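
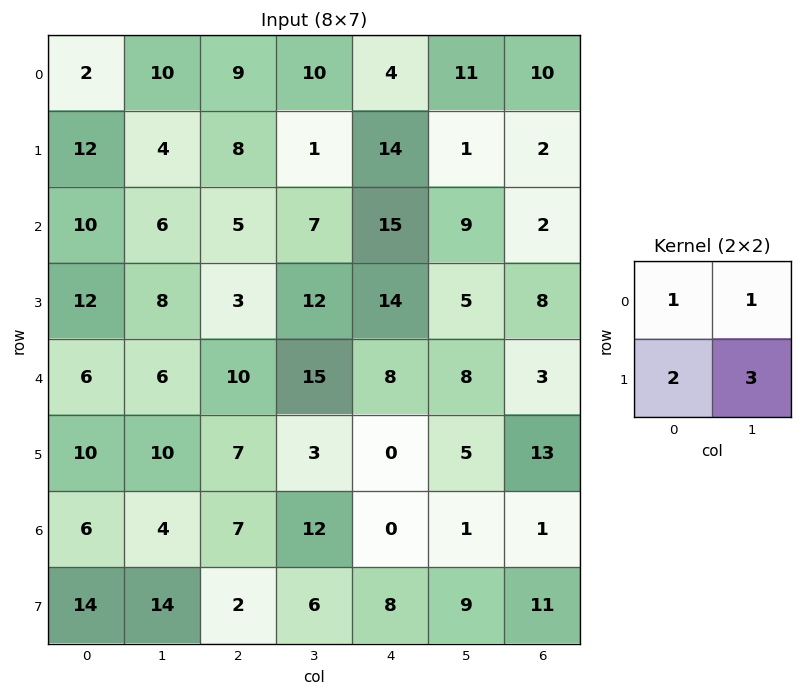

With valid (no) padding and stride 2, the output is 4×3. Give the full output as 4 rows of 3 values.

48 38 46
64 54 67
62 48 31
80 41 44

Output[0,0]: The receptive field on the input at this output position is [2 10 / 12 4]. Elementwise product with the kernel and sum: 2·1 + 10·1 + 12·2 + 4·3.
Output[0,1]: The receptive field on the input at this output position is [9 10 / 8 1]. Elementwise product with the kernel and sum: 9·1 + 10·1 + 8·2 + 1·3.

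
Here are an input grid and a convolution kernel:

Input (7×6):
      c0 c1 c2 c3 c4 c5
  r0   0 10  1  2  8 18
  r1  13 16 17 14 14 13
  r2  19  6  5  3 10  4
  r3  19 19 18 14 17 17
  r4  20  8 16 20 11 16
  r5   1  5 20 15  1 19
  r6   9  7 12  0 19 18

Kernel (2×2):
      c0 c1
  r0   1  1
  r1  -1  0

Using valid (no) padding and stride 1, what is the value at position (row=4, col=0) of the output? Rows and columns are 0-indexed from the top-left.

The receptive field on the input at this output position is [20 8 / 1 5]. Elementwise product with the kernel and sum: 20·1 + 8·1 + 1·-1.

27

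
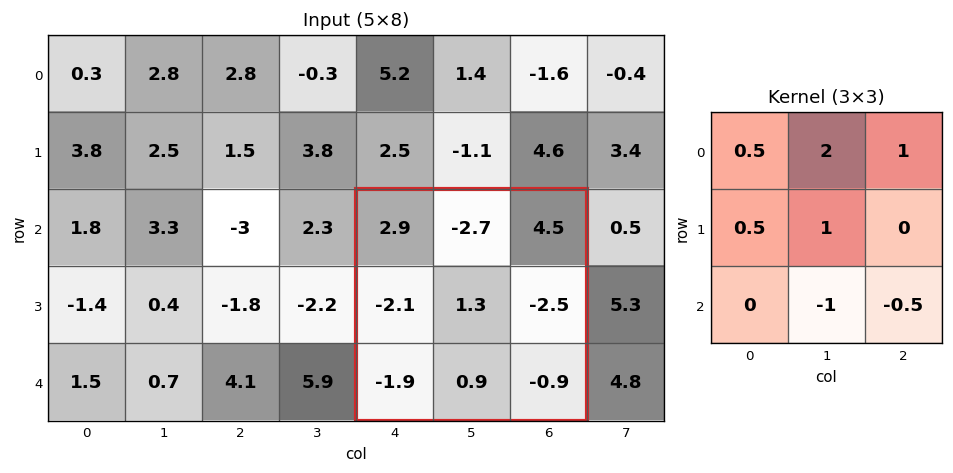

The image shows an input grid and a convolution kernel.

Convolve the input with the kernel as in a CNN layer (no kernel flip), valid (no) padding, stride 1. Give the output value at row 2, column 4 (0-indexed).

The receptive field on the input at this output position is [2.9 -2.7 4.5 / -2.1 1.3 -2.5 / -1.9 0.9 -0.9]. Elementwise product with the kernel and sum: 2.9·0.5 + -2.7·2 + 4.5·1 + -2.1·0.5 + 1.3·1 + 0.9·-1 + -0.9·-0.5.

0.35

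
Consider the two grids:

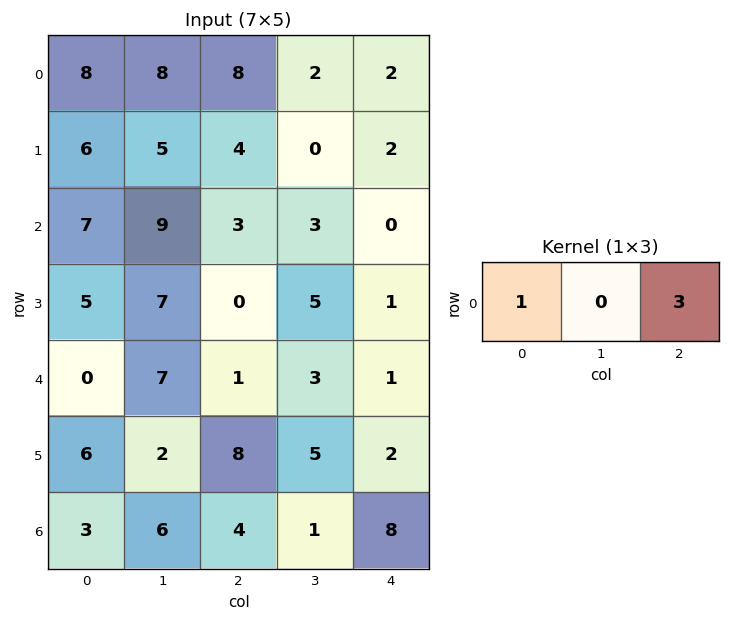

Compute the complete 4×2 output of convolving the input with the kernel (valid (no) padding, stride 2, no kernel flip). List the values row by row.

Output[0,0]: The receptive field on the input at this output position is [8 8 8]. Elementwise product with the kernel and sum: 8·1 + 8·3.

32 14
16 3
3 4
15 28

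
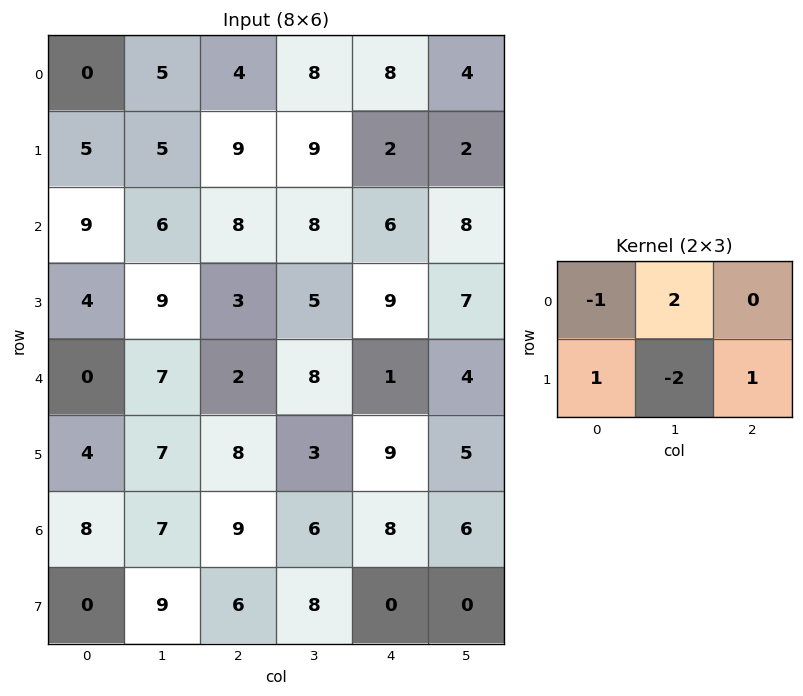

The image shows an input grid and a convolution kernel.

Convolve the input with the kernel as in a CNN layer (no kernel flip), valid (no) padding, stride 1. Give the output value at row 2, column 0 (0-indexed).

-8

The receptive field on the input at this output position is [9 6 8 / 4 9 3]. Elementwise product with the kernel and sum: 9·-1 + 6·2 + 4·1 + 9·-2 + 3·1.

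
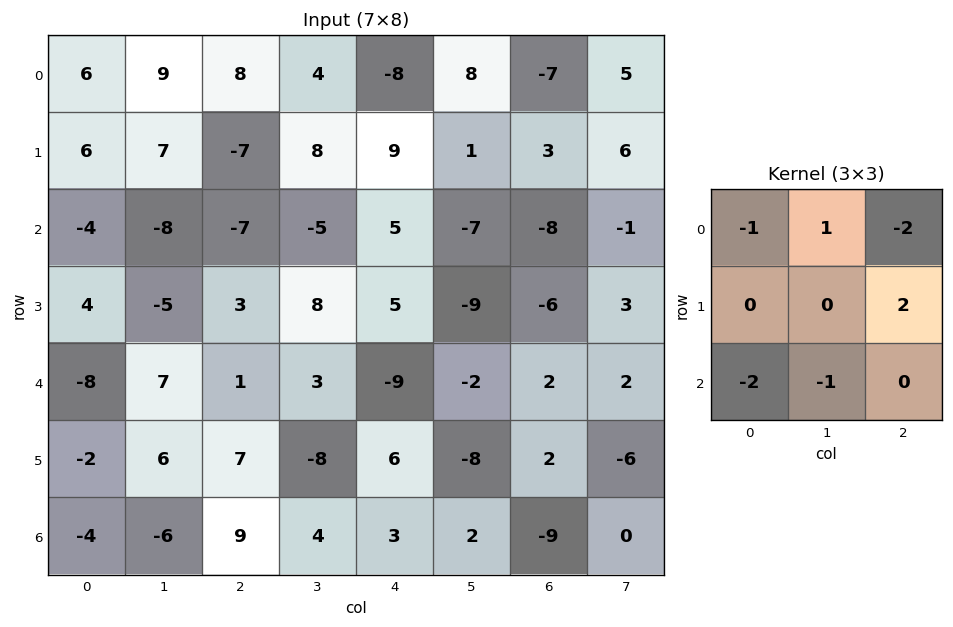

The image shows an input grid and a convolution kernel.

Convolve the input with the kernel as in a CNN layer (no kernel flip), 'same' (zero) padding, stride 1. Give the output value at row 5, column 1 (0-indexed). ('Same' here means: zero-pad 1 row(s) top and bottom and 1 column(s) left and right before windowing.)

The receptive field on the zero-padded input at this output position is [-8 7 1 / -2 6 7 / -4 -6 9]. Elementwise product with the kernel and sum: -8·-1 + 7·1 + 1·-2 + 7·2 + -4·-2 + -6·-1.

41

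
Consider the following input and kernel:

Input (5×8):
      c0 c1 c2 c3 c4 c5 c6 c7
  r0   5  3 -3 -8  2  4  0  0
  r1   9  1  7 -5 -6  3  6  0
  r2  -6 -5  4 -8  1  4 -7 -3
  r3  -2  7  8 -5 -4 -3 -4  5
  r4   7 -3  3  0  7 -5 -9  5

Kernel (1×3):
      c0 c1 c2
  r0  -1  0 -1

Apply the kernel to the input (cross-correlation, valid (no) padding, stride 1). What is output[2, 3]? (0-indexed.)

4

The receptive field on the input at this output position is [-8 1 4]. Elementwise product with the kernel and sum: -8·-1 + 4·-1.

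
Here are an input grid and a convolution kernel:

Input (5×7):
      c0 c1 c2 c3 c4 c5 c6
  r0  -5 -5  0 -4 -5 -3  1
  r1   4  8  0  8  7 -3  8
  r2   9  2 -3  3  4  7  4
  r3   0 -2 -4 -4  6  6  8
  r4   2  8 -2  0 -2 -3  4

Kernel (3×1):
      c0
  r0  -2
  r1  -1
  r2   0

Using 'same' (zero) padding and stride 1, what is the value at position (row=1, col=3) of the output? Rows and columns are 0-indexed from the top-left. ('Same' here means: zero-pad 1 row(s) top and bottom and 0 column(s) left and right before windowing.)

The receptive field on the zero-padded input at this output position is [-4 / 8 / 3]. Elementwise product with the kernel and sum: -4·-2 + 8·-1.

0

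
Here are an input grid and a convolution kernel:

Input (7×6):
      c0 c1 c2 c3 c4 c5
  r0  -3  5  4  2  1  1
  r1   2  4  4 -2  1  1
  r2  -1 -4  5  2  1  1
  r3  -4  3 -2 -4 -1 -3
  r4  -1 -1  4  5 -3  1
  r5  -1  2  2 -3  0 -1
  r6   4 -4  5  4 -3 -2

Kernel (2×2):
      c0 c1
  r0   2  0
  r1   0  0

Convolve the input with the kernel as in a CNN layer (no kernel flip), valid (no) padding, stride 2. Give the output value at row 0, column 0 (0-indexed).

The receptive field on the input at this output position is [-3 5 / 2 4]. Elementwise product with the kernel and sum: -3·2.

-6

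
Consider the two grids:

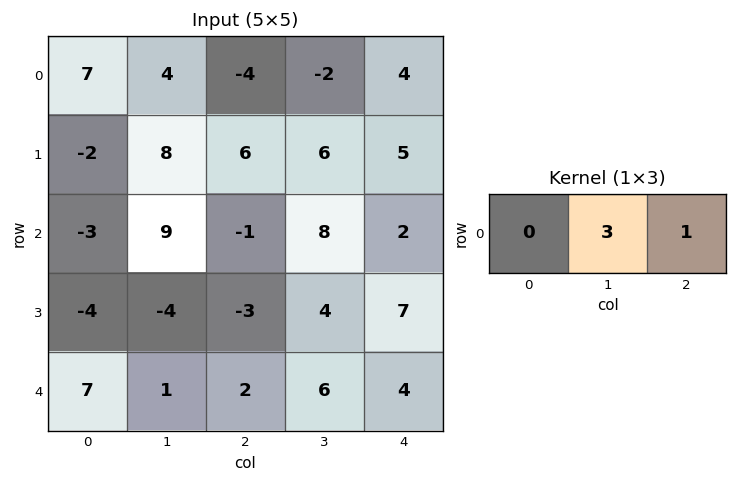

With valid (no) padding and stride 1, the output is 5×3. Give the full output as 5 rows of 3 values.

8 -14 -2
30 24 23
26 5 26
-15 -5 19
5 12 22

Output[0,0]: The receptive field on the input at this output position is [7 4 -4]. Elementwise product with the kernel and sum: 4·3 + -4·1.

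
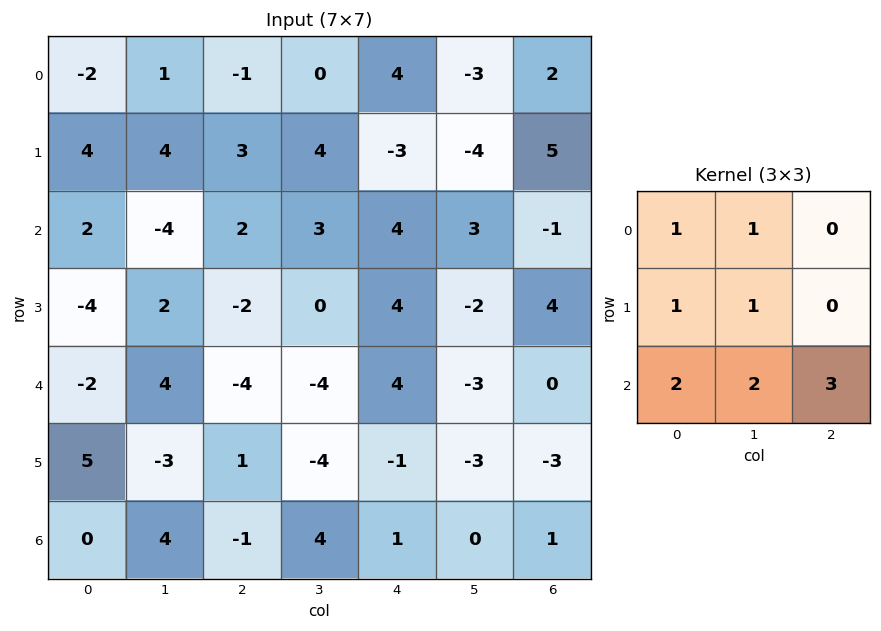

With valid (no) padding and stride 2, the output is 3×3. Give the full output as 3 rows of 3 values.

9 28 5
-12 -1 11
9 -2 2

Output[0,0]: The receptive field on the input at this output position is [-2 1 -1 / 4 4 3 / 2 -4 2]. Elementwise product with the kernel and sum: -2·1 + 1·1 + 4·1 + 4·1 + 2·2 + -4·2 + 2·3.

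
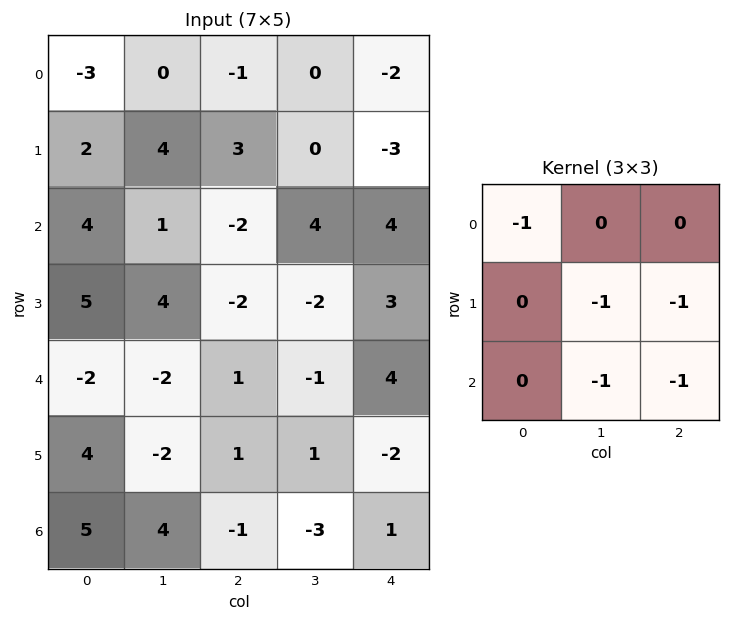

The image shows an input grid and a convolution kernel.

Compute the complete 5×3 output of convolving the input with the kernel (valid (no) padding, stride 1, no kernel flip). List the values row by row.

Output[0,0]: The receptive field on the input at this output position is [-3 0 -1 / 2 4 3 / 4 1 -2]. Elementwise product with the kernel and sum: -3·-1 + 4·-1 + 3·-1 + 1·-1 + -2·-1.
Output[0,1]: The receptive field on the input at this output position is [0 -1 0 / 4 3 0 / 1 -2 4]. Elementwise product with the kernel and sum: 0·-1 + 3·-1 + 0·-1 + -2·-1 + 4·-1.

-3 -5 -4
-3 -2 -12
-5 3 -2
-3 -6 0
0 4 2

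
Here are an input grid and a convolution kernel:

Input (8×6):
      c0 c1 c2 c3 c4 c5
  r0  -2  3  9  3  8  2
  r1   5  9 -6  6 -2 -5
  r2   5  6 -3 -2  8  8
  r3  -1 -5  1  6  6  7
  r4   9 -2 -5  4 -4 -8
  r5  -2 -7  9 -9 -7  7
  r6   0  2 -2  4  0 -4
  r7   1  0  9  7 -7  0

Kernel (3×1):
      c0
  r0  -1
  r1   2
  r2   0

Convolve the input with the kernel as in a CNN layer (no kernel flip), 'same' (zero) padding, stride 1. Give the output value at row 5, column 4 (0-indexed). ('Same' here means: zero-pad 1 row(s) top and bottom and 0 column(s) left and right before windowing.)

The receptive field on the zero-padded input at this output position is [-4 / -7 / 0]. Elementwise product with the kernel and sum: -4·-1 + -7·2.

-10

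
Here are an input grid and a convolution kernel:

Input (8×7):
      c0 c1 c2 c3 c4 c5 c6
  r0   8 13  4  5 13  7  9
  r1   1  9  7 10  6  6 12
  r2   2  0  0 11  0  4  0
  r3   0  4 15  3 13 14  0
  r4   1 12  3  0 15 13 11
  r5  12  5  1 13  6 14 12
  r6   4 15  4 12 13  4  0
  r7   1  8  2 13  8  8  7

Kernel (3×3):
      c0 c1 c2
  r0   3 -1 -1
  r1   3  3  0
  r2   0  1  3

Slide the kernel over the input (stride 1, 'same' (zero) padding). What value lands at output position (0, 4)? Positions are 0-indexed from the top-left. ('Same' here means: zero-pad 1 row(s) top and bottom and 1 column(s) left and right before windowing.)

78

The receptive field on the zero-padded input at this output position is [0 0 0 / 5 13 7 / 10 6 6]. Elementwise product with the kernel and sum: 0·3 + 0·-1 + 0·-1 + 5·3 + 13·3 + 6·1 + 6·3.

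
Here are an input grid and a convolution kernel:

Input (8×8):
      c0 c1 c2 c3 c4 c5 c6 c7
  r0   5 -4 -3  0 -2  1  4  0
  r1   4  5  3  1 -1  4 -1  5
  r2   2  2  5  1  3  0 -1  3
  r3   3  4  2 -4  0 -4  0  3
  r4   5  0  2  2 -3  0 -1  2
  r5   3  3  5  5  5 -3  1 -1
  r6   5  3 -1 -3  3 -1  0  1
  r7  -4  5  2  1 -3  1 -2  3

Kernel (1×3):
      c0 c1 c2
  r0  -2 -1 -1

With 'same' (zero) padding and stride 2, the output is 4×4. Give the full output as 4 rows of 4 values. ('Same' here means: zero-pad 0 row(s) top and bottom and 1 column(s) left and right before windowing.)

-1 11 1 -6
-4 -10 -5 -2
-5 -4 -1 -1
-8 -2 4 1

Output[0,0]: The receptive field on the zero-padded input at this output position is [0 5 -4]. Elementwise product with the kernel and sum: 0·-2 + 5·-1 + -4·-1.
Output[0,1]: The receptive field on the zero-padded input at this output position is [-4 -3 0]. Elementwise product with the kernel and sum: -4·-2 + -3·-1 + 0·-1.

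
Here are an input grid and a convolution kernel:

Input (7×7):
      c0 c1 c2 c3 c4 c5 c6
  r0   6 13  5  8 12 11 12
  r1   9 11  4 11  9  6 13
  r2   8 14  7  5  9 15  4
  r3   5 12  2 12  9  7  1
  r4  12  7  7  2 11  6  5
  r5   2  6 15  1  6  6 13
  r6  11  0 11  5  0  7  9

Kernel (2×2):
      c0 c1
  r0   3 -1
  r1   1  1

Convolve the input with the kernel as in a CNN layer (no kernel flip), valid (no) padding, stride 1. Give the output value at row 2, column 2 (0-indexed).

30

The receptive field on the input at this output position is [7 5 / 2 12]. Elementwise product with the kernel and sum: 7·3 + 5·-1 + 2·1 + 12·1.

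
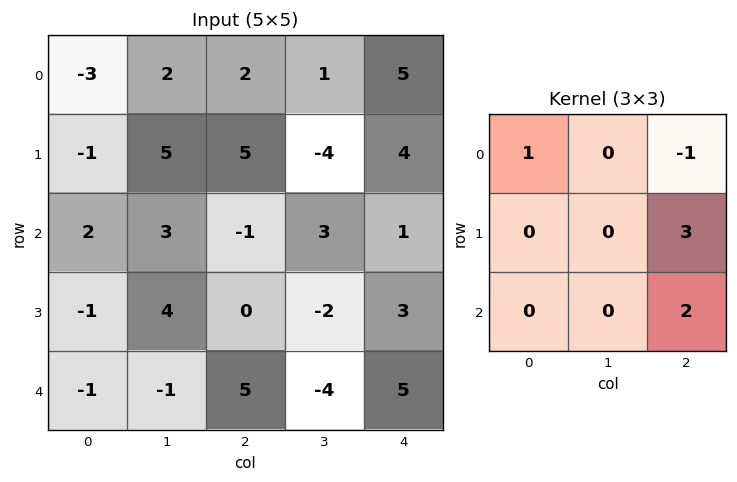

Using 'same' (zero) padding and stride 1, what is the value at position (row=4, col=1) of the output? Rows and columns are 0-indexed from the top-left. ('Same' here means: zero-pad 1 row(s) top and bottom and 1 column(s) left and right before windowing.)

The receptive field on the zero-padded input at this output position is [-1 4 0 / -1 -1 5 / 0 0 0]. Elementwise product with the kernel and sum: -1·1 + 0·-1 + 5·3 + 0·2.

14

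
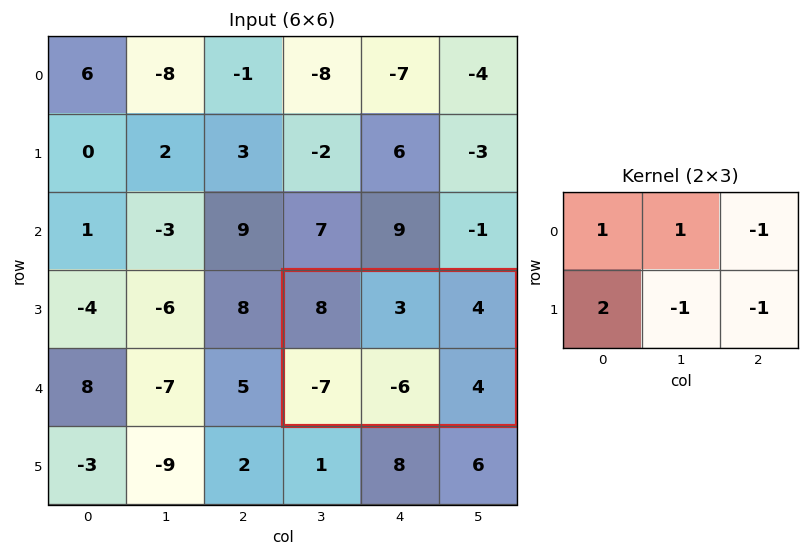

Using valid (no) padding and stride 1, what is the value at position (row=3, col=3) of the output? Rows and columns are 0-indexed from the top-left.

-5

The receptive field on the input at this output position is [8 3 4 / -7 -6 4]. Elementwise product with the kernel and sum: 8·1 + 3·1 + 4·-1 + -7·2 + -6·-1 + 4·-1.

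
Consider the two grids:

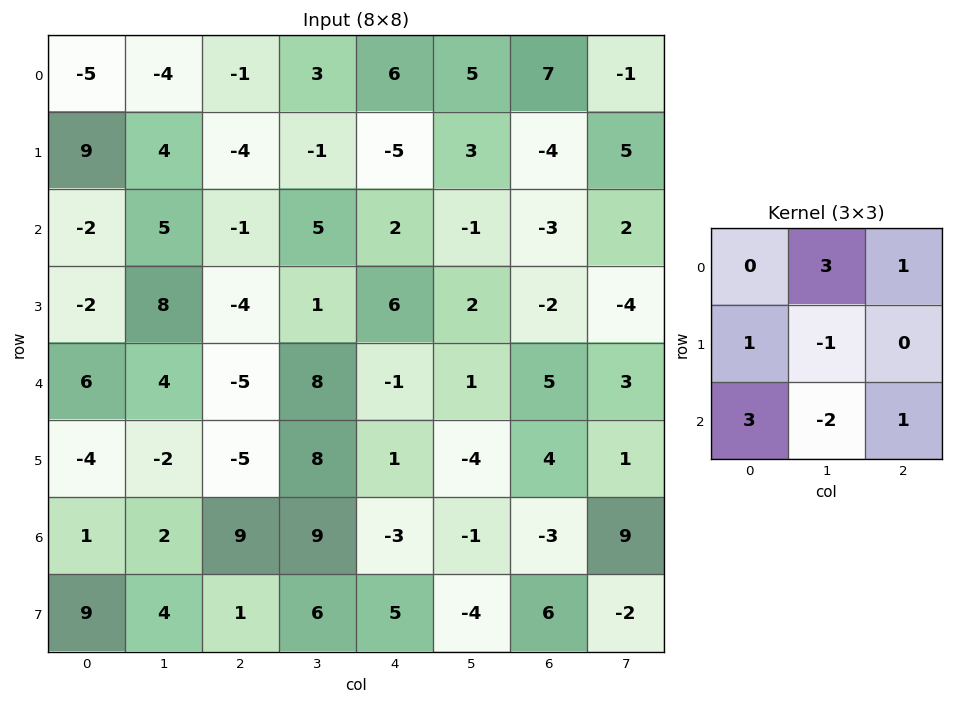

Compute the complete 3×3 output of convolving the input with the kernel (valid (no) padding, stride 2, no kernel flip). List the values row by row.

-25 1 19
9 -20 -2
13 16 3

Output[0,0]: The receptive field on the input at this output position is [-5 -4 -1 / 9 4 -4 / -2 5 -1]. Elementwise product with the kernel and sum: -4·3 + -1·1 + 9·1 + 4·-1 + -2·3 + 5·-2 + -1·1.
Output[0,1]: The receptive field on the input at this output position is [-1 3 6 / -4 -1 -5 / -1 5 2]. Elementwise product with the kernel and sum: 3·3 + 6·1 + -4·1 + -1·-1 + -1·3 + 5·-2 + 2·1.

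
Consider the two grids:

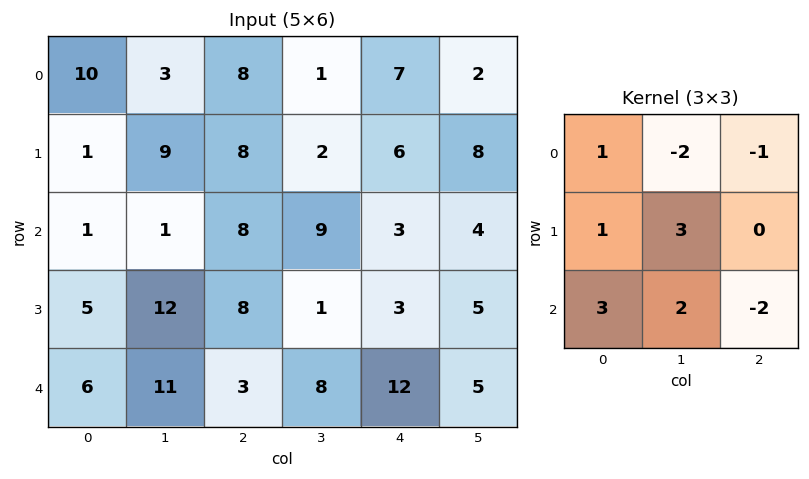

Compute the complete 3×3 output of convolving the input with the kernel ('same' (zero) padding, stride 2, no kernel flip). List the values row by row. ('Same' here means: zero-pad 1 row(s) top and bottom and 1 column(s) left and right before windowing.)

14 66 24
-22 66 -1
-4 15 34

Output[0,0]: The receptive field on the zero-padded input at this output position is [0 0 0 / 0 10 3 / 0 1 9]. Elementwise product with the kernel and sum: 0·1 + 0·-2 + 0·-1 + 0·1 + 10·3 + 0·3 + 1·2 + 9·-2.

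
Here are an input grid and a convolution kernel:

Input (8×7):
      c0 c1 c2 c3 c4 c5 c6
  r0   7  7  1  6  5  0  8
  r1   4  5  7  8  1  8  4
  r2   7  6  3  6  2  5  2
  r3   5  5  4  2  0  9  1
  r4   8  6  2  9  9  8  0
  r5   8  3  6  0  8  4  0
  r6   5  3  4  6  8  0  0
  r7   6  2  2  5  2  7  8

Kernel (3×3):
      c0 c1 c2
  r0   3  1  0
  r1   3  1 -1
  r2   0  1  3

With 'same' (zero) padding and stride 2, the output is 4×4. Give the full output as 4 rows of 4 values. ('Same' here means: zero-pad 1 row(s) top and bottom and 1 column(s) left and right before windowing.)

Output[0,0]: The receptive field on the zero-padded input at this output position is [0 0 0 / 0 7 7 / 0 4 5]. Elementwise product with the kernel and sum: 0·3 + 0·1 + 0·3 + 7·1 + 7·-1 + 4·1 + 5·3.

19 47 48 12
25 47 67 46
24 36 54 52
22 39 57 20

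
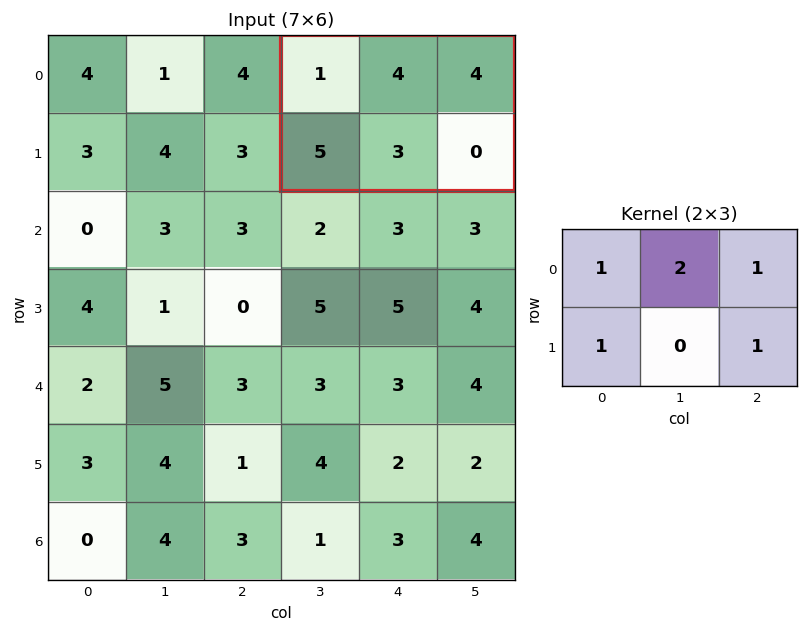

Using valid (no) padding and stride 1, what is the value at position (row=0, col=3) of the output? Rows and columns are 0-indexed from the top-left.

18

The receptive field on the input at this output position is [1 4 4 / 5 3 0]. Elementwise product with the kernel and sum: 1·1 + 4·2 + 4·1 + 5·1 + 0·1.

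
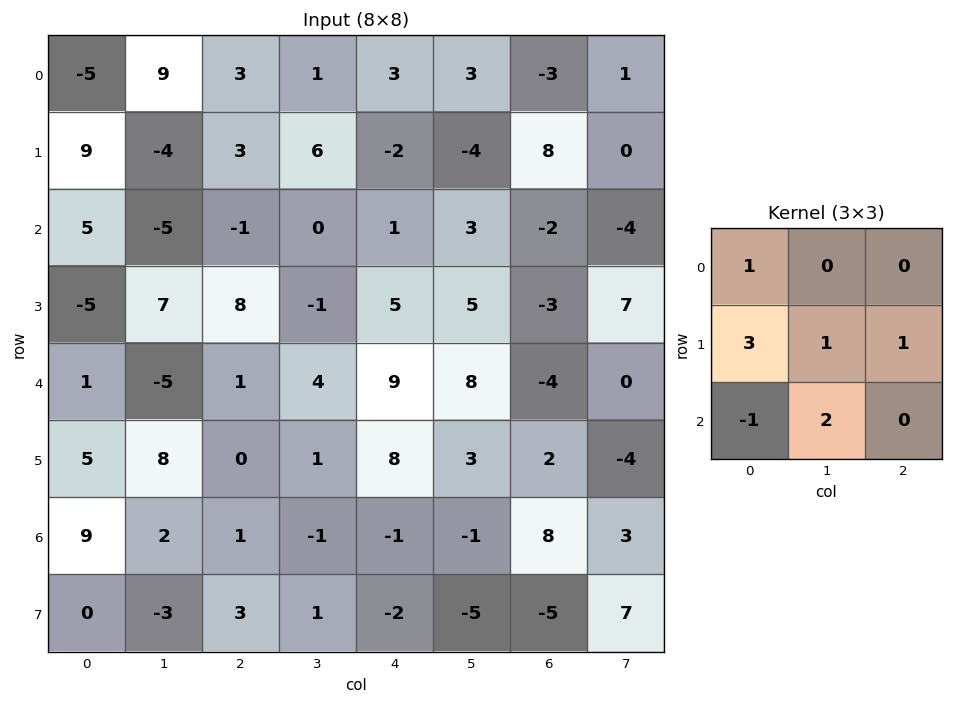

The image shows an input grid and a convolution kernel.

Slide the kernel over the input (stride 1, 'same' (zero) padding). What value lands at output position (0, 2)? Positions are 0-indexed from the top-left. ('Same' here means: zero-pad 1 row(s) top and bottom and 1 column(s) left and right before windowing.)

The receptive field on the zero-padded input at this output position is [0 0 0 / 9 3 1 / -4 3 6]. Elementwise product with the kernel and sum: 0·1 + 9·3 + 3·1 + 1·1 + -4·-1 + 3·2.

41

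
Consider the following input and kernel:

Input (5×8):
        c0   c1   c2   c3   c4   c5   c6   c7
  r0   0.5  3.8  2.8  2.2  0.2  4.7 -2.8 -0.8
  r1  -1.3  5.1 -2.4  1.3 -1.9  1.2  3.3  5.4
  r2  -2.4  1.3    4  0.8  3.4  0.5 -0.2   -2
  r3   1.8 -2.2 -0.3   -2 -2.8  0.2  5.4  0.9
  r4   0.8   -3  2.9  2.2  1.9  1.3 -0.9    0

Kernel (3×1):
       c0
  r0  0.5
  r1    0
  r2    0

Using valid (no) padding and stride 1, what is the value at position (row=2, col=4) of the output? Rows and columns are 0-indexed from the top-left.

1.7

The receptive field on the input at this output position is [3.4 / -2.8 / 1.9]. Elementwise product with the kernel and sum: 3.4·0.5.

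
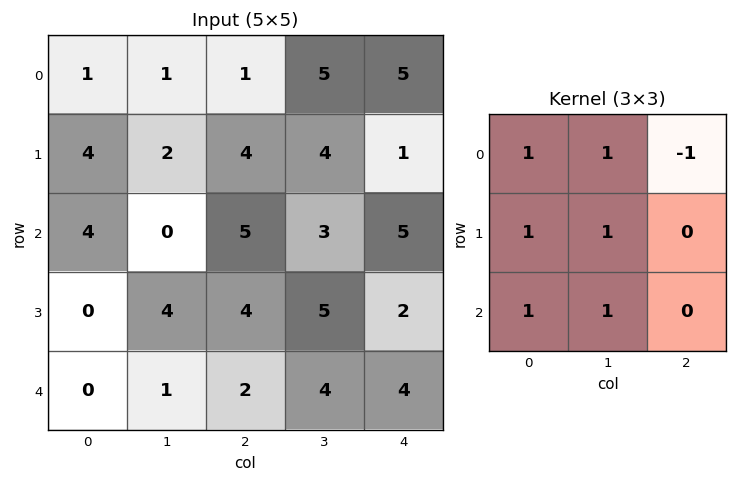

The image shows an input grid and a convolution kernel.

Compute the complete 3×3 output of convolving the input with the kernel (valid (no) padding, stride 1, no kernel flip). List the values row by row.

11 8 17
10 15 24
4 13 18

Output[0,0]: The receptive field on the input at this output position is [1 1 1 / 4 2 4 / 4 0 5]. Elementwise product with the kernel and sum: 1·1 + 1·1 + 1·-1 + 4·1 + 2·1 + 4·1 + 0·1.
Output[0,1]: The receptive field on the input at this output position is [1 1 5 / 2 4 4 / 0 5 3]. Elementwise product with the kernel and sum: 1·1 + 1·1 + 5·-1 + 2·1 + 4·1 + 0·1 + 5·1.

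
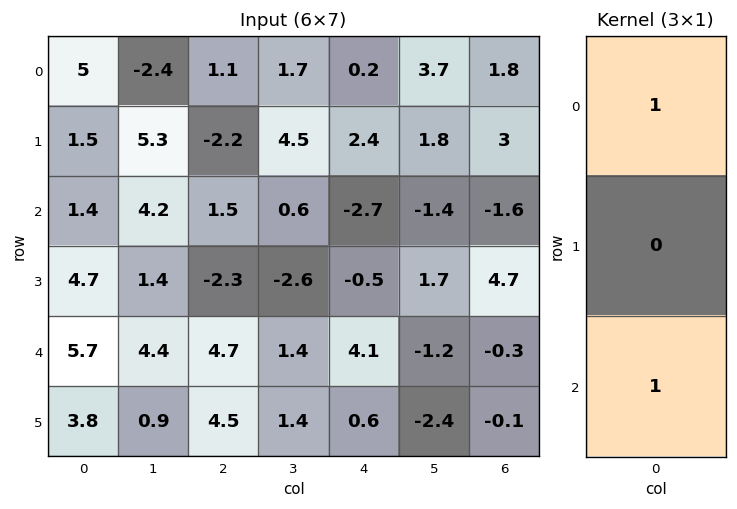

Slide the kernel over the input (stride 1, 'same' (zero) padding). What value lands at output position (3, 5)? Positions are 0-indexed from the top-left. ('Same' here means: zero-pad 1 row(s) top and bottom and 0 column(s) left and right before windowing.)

-2.6

The receptive field on the zero-padded input at this output position is [-1.4 / 1.7 / -1.2]. Elementwise product with the kernel and sum: -1.4·1 + -1.2·1.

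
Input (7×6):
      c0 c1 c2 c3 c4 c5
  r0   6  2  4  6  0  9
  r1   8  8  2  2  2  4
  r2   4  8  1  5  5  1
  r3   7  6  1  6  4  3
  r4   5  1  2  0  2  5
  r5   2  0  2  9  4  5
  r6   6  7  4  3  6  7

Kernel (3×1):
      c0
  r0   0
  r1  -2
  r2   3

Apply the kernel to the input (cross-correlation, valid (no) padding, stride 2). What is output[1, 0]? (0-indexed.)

1

The receptive field on the input at this output position is [4 / 7 / 5]. Elementwise product with the kernel and sum: 7·-2 + 5·3.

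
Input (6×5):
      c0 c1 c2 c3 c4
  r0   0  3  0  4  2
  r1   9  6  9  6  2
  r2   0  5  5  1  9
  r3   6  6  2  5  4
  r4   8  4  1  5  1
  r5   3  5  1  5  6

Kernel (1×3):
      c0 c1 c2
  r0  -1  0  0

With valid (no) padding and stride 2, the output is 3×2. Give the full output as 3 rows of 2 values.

0 0
0 -5
-8 -1

Output[0,0]: The receptive field on the input at this output position is [0 3 0]. Elementwise product with the kernel and sum: 0·-1.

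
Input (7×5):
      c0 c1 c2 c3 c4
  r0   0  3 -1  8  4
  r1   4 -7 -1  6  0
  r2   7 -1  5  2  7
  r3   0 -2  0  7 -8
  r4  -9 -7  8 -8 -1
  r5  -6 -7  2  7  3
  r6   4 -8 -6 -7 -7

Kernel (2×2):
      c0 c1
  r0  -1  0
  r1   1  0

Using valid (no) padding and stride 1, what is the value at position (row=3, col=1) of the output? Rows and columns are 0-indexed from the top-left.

The receptive field on the input at this output position is [-2 0 / -7 8]. Elementwise product with the kernel and sum: -2·-1 + -7·1.

-5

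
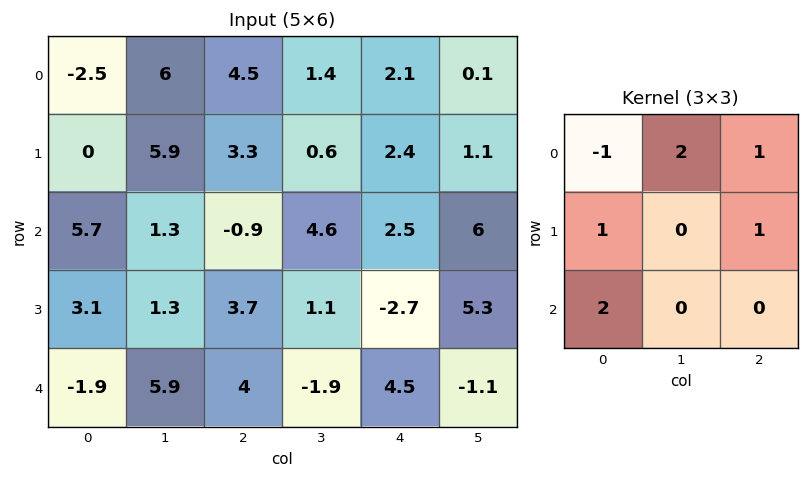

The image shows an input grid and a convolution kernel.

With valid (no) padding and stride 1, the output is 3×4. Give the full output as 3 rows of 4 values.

Output[0,0]: The receptive field on the input at this output position is [-2.5 6 4.5 / 0 5.9 3.3 / 5.7 1.3 -0.9]. Elementwise product with the kernel and sum: -2.5·-1 + 6·2 + 4.5·1 + 0·1 + 3.3·1 + 5.7·2.

33.7 13.5 4.3 13.8
26.1 9.8 9.3 18.1
-1 15.7 21.6 9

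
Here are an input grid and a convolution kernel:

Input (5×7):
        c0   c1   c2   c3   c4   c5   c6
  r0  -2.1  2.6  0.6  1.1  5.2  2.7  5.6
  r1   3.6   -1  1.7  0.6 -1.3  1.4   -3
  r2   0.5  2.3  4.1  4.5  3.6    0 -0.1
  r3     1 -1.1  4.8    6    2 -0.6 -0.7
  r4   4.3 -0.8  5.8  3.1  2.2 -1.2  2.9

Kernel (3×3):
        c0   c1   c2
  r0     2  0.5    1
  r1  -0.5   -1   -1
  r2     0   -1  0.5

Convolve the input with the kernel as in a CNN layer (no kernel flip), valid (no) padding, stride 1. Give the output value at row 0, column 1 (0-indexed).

2.95

The receptive field on the input at this output position is [2.6 0.6 1.1 / -1 1.7 0.6 / 2.3 4.1 4.5]. Elementwise product with the kernel and sum: 2.6·2 + 0.6·0.5 + 1.1·1 + -1·-0.5 + 1.7·-1 + 0.6·-1 + 4.1·-1 + 4.5·0.5.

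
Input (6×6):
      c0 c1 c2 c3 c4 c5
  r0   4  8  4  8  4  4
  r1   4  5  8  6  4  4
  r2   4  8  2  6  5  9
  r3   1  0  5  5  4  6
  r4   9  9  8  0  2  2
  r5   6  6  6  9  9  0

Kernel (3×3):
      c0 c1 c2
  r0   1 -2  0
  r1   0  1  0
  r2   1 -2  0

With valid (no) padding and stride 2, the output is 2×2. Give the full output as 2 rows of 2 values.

-19 -16
-21 3

Output[0,0]: The receptive field on the input at this output position is [4 8 4 / 4 5 8 / 4 8 2]. Elementwise product with the kernel and sum: 4·1 + 8·-2 + 5·1 + 4·1 + 8·-2.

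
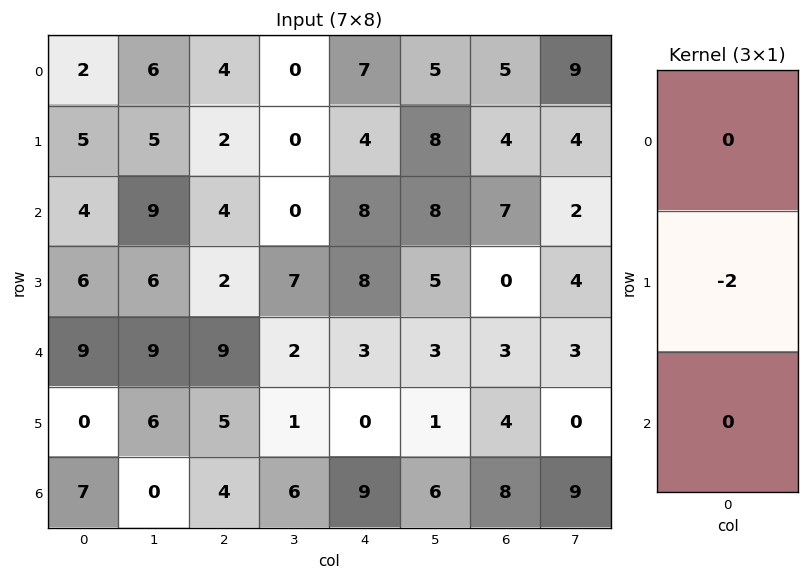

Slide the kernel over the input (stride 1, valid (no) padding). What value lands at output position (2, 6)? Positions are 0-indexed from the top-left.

0

The receptive field on the input at this output position is [7 / 0 / 3]. Elementwise product with the kernel and sum: 0·-2.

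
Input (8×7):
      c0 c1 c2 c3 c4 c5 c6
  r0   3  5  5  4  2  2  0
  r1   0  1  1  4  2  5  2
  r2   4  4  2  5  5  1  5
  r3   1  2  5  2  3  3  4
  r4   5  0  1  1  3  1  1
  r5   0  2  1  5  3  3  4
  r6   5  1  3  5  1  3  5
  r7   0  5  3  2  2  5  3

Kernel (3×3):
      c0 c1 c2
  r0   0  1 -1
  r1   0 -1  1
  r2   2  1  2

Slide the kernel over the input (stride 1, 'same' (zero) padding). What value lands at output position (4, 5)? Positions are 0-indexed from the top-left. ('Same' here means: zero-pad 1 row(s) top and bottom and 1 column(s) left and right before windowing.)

16

The receptive field on the zero-padded input at this output position is [3 3 4 / 3 1 1 / 3 3 4]. Elementwise product with the kernel and sum: 3·1 + 4·-1 + 1·-1 + 1·1 + 3·2 + 3·1 + 4·2.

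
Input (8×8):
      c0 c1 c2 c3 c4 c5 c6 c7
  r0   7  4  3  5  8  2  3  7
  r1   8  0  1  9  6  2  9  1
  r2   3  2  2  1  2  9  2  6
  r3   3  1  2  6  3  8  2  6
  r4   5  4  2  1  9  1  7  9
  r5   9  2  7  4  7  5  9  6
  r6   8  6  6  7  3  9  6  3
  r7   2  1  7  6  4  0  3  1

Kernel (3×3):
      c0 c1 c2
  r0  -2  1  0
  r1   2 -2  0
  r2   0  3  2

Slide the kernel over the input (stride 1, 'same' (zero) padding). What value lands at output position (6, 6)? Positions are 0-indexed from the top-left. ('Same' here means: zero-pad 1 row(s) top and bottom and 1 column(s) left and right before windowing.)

The receptive field on the zero-padded input at this output position is [5 9 6 / 9 6 3 / 0 3 1]. Elementwise product with the kernel and sum: 5·-2 + 9·1 + 9·2 + 6·-2 + 3·3 + 1·2.

16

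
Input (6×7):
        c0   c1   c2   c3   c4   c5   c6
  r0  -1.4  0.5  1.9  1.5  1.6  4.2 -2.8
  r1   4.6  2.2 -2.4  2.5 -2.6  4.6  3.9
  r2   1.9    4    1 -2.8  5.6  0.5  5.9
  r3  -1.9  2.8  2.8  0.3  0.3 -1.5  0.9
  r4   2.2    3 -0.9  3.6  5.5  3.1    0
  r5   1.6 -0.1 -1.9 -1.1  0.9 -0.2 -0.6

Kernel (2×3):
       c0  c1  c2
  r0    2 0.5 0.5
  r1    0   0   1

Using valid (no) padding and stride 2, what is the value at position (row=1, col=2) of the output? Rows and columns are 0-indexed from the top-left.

The receptive field on the input at this output position is [5.6 0.5 5.9 / 0.3 -1.5 0.9]. Elementwise product with the kernel and sum: 5.6·2 + 0.5·0.5 + 5.9·0.5 + 0.9·1.

15.3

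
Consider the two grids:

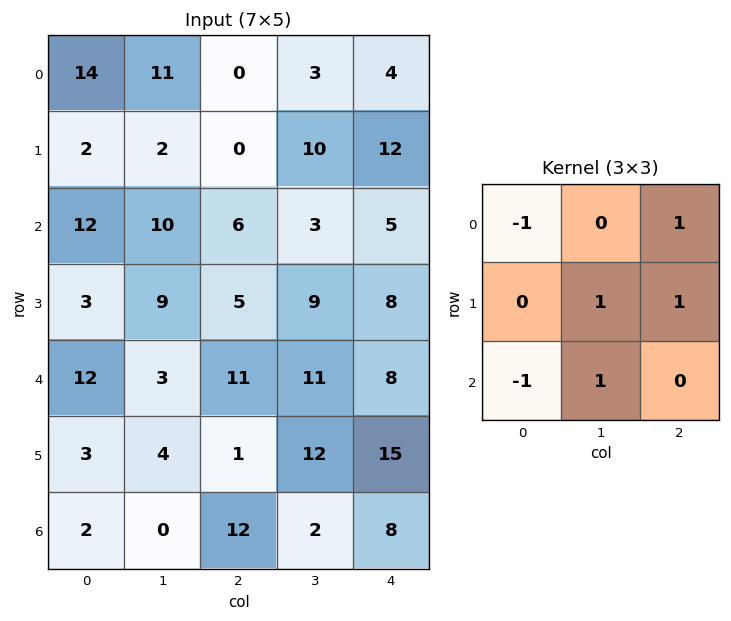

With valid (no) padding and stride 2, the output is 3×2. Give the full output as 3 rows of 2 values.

-14 23
-1 16
2 14

Output[0,0]: The receptive field on the input at this output position is [14 11 0 / 2 2 0 / 12 10 6]. Elementwise product with the kernel and sum: 14·-1 + 0·1 + 2·1 + 0·1 + 12·-1 + 10·1.
Output[0,1]: The receptive field on the input at this output position is [0 3 4 / 0 10 12 / 6 3 5]. Elementwise product with the kernel and sum: 0·-1 + 4·1 + 10·1 + 12·1 + 6·-1 + 3·1.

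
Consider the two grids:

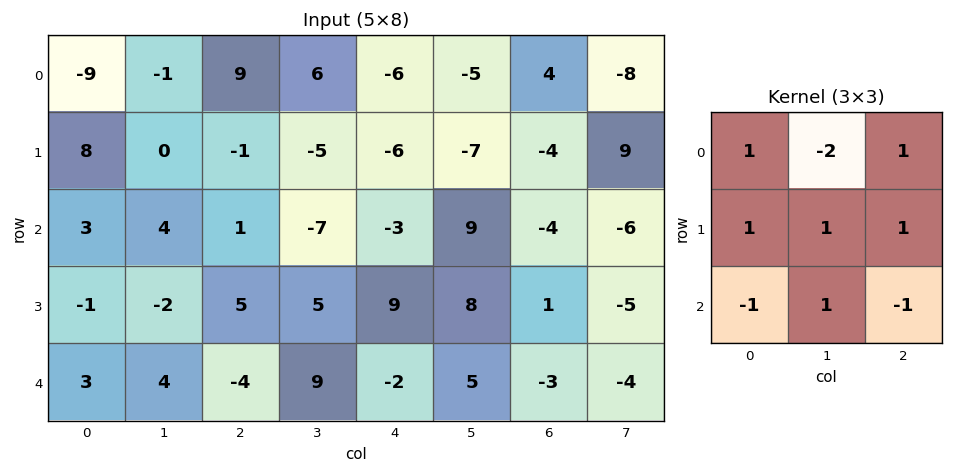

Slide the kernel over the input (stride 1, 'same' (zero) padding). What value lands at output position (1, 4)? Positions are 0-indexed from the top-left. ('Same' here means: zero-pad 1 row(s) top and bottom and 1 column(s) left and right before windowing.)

The receptive field on the zero-padded input at this output position is [6 -6 -5 / -5 -6 -7 / -7 -3 9]. Elementwise product with the kernel and sum: 6·1 + -6·-2 + -5·1 + -5·1 + -6·1 + -7·1 + -7·-1 + -3·1 + 9·-1.

-10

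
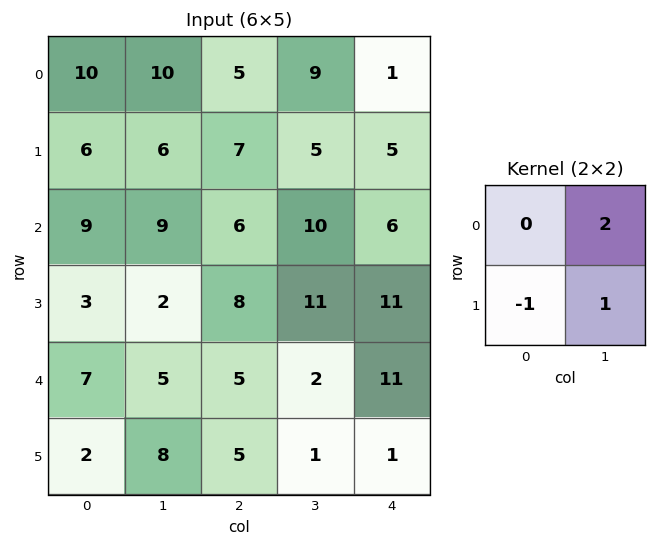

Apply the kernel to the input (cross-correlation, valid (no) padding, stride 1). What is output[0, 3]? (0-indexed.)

The receptive field on the input at this output position is [9 1 / 5 5]. Elementwise product with the kernel and sum: 1·2 + 5·-1 + 5·1.

2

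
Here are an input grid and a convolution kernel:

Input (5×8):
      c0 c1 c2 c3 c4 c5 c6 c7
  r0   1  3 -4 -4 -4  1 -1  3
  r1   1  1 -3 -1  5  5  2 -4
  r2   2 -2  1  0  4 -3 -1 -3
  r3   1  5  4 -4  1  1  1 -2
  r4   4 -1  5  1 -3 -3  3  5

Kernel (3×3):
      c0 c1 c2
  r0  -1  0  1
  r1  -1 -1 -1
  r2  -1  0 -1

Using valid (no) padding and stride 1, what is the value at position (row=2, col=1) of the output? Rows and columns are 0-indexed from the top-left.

-3

The receptive field on the input at this output position is [-2 1 0 / 5 4 -4 / -1 5 1]. Elementwise product with the kernel and sum: -2·-1 + 0·1 + 5·-1 + 4·-1 + -4·-1 + -1·-1 + 1·-1.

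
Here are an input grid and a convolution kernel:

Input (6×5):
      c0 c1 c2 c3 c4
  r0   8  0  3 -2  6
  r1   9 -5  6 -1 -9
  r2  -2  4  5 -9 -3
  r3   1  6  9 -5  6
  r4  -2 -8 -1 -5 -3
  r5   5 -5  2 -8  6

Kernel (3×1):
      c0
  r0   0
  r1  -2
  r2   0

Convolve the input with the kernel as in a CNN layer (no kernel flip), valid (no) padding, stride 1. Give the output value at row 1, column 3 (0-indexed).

The receptive field on the input at this output position is [-1 / -9 / -5]. Elementwise product with the kernel and sum: -9·-2.

18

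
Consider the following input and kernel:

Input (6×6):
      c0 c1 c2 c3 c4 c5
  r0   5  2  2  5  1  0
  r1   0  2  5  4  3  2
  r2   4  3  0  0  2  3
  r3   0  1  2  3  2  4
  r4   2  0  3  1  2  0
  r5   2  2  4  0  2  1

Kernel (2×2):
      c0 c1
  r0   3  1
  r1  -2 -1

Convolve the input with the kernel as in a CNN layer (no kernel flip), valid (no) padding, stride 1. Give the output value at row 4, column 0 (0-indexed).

0

The receptive field on the input at this output position is [2 0 / 2 2]. Elementwise product with the kernel and sum: 2·3 + 0·1 + 2·-2 + 2·-1.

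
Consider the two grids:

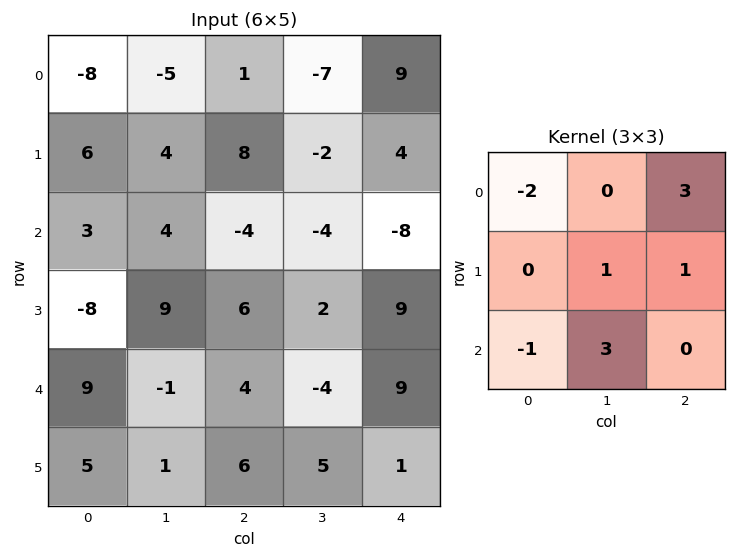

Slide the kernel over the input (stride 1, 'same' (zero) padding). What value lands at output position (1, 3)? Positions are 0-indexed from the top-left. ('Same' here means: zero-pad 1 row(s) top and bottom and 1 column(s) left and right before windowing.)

19

The receptive field on the zero-padded input at this output position is [1 -7 9 / 8 -2 4 / -4 -4 -8]. Elementwise product with the kernel and sum: 1·-2 + 9·3 + -2·1 + 4·1 + -4·-1 + -4·3.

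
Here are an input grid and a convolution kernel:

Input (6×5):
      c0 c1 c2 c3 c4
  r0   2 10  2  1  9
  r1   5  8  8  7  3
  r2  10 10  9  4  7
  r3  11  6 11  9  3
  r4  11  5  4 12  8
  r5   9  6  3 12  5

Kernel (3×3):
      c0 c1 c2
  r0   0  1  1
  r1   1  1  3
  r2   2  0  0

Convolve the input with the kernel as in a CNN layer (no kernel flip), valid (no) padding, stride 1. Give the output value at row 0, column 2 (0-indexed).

The receptive field on the input at this output position is [2 1 9 / 8 7 3 / 9 4 7]. Elementwise product with the kernel and sum: 1·1 + 9·1 + 8·1 + 7·1 + 3·3 + 9·2.

52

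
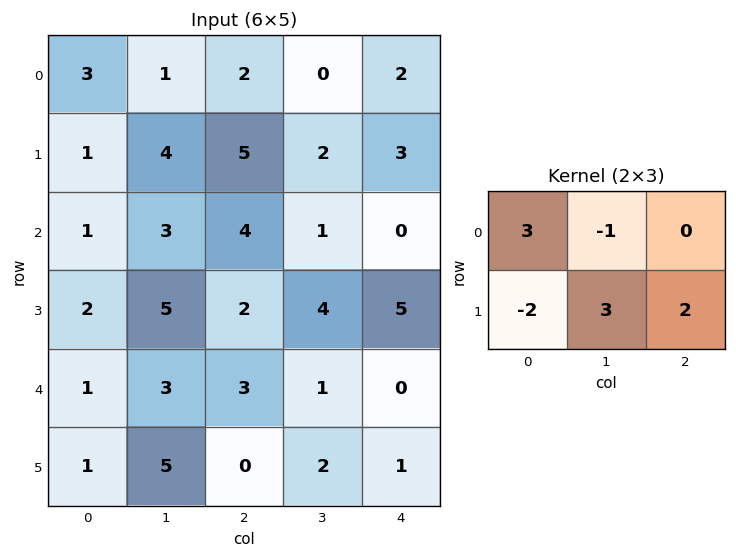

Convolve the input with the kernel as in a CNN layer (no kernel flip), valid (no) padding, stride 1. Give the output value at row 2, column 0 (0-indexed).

15

The receptive field on the input at this output position is [1 3 4 / 2 5 2]. Elementwise product with the kernel and sum: 1·3 + 3·-1 + 2·-2 + 5·3 + 2·2.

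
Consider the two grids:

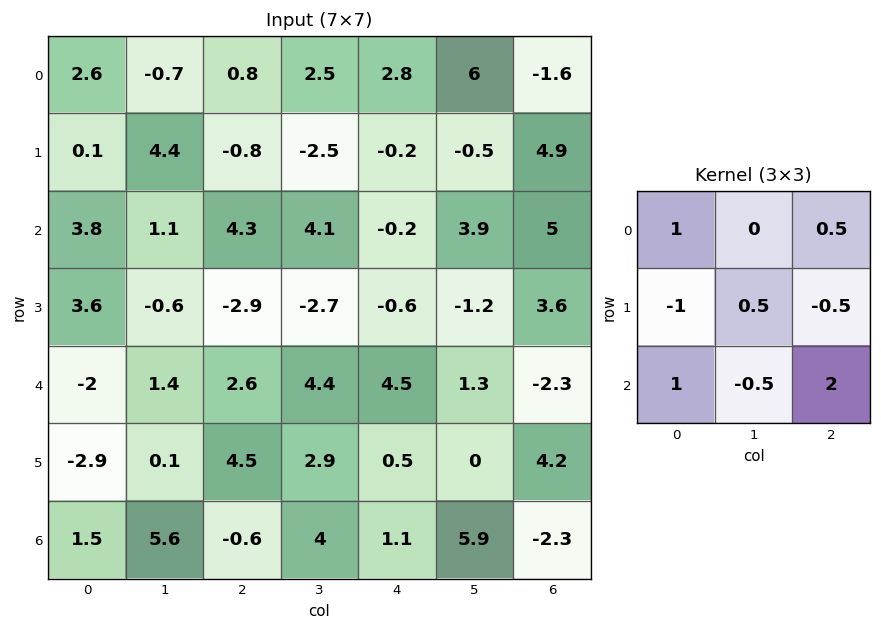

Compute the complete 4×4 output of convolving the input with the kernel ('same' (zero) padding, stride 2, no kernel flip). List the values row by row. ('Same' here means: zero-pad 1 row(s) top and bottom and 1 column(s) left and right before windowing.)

10.4 -0.35 -7.5 -9.75
0.55 -2.4 -13.7 -4.9
-0.35 -0.6 -3.45 -5.75
-2 -6.35 -3.5 -7.05

Output[0,0]: The receptive field on the zero-padded input at this output position is [0 0 0 / 0 2.6 -0.7 / 0 0.1 4.4]. Elementwise product with the kernel and sum: 0·1 + 0·0.5 + 0·-1 + 2.6·0.5 + -0.7·-0.5 + 0·1 + 0.1·-0.5 + 4.4·2.
Output[0,1]: The receptive field on the zero-padded input at this output position is [0 0 0 / -0.7 0.8 2.5 / 4.4 -0.8 -2.5]. Elementwise product with the kernel and sum: 0·1 + 0·0.5 + -0.7·-1 + 0.8·0.5 + 2.5·-0.5 + 4.4·1 + -0.8·-0.5 + -2.5·2.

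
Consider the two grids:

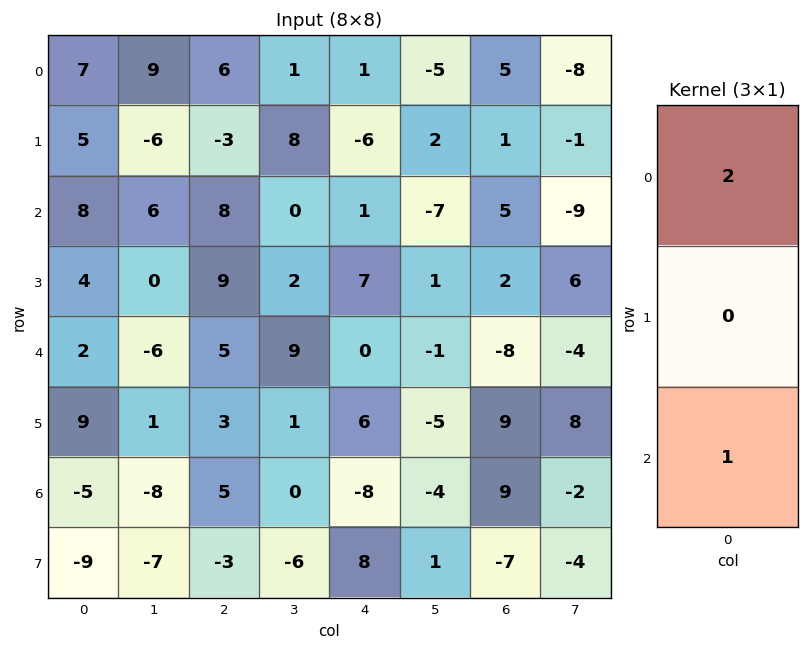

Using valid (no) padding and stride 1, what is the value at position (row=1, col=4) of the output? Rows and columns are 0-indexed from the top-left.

The receptive field on the input at this output position is [-6 / 1 / 7]. Elementwise product with the kernel and sum: -6·2 + 7·1.

-5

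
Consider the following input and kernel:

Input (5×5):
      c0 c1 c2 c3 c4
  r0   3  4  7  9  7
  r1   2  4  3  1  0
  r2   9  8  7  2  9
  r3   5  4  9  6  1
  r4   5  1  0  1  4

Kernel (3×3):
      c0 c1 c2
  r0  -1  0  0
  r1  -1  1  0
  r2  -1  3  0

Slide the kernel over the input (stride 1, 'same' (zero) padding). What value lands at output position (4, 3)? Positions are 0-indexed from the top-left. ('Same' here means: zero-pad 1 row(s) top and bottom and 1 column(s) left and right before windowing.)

-8

The receptive field on the zero-padded input at this output position is [9 6 1 / 0 1 4 / 0 0 0]. Elementwise product with the kernel and sum: 9·-1 + 0·-1 + 1·1 + 0·-1 + 0·3.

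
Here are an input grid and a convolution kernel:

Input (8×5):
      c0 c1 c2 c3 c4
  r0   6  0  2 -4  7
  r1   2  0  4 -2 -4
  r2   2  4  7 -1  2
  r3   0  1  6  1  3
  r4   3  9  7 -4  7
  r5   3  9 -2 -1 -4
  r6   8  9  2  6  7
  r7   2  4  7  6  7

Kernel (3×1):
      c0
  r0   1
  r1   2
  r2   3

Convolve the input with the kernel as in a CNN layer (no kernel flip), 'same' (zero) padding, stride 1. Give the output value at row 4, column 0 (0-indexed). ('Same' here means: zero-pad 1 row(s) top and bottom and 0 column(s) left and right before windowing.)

15

The receptive field on the zero-padded input at this output position is [0 / 3 / 3]. Elementwise product with the kernel and sum: 0·1 + 3·2 + 3·3.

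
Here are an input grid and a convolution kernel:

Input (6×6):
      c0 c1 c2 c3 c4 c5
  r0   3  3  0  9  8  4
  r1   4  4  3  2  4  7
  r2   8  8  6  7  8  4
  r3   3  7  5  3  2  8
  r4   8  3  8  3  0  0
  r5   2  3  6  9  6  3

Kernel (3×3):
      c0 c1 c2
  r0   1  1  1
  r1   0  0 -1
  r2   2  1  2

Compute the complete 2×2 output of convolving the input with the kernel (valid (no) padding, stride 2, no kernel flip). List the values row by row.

Output[0,0]: The receptive field on the input at this output position is [3 3 0 / 4 4 3 / 8 8 6]. Elementwise product with the kernel and sum: 3·1 + 3·1 + 0·1 + 3·-1 + 8·2 + 8·1 + 6·2.
Output[0,1]: The receptive field on the input at this output position is [0 9 8 / 3 2 4 / 6 7 8]. Elementwise product with the kernel and sum: 0·1 + 9·1 + 8·1 + 4·-1 + 6·2 + 7·1 + 8·2.

39 48
52 38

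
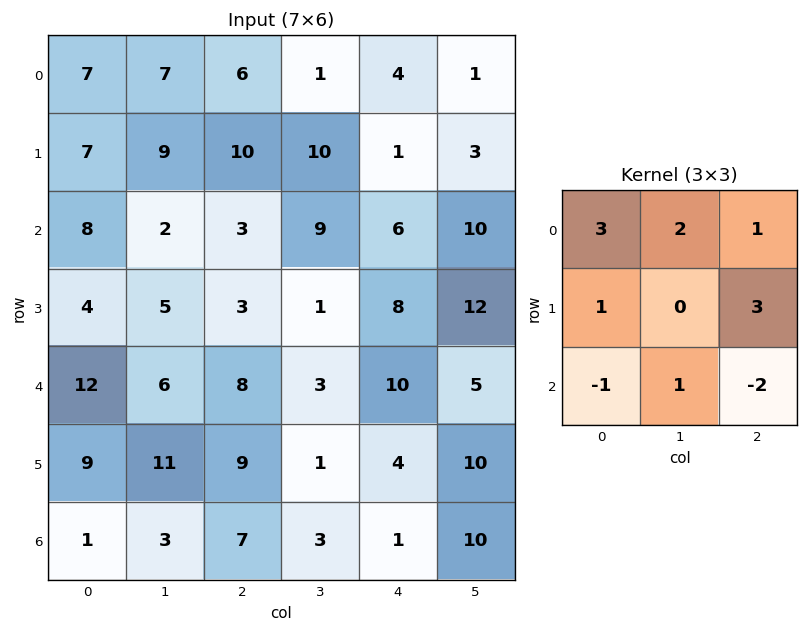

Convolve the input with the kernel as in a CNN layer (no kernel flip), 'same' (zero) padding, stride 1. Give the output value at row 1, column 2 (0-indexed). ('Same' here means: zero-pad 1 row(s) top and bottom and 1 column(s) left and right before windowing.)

The receptive field on the zero-padded input at this output position is [7 6 1 / 9 10 10 / 2 3 9]. Elementwise product with the kernel and sum: 7·3 + 6·2 + 1·1 + 9·1 + 10·3 + 2·-1 + 3·1 + 9·-2.

56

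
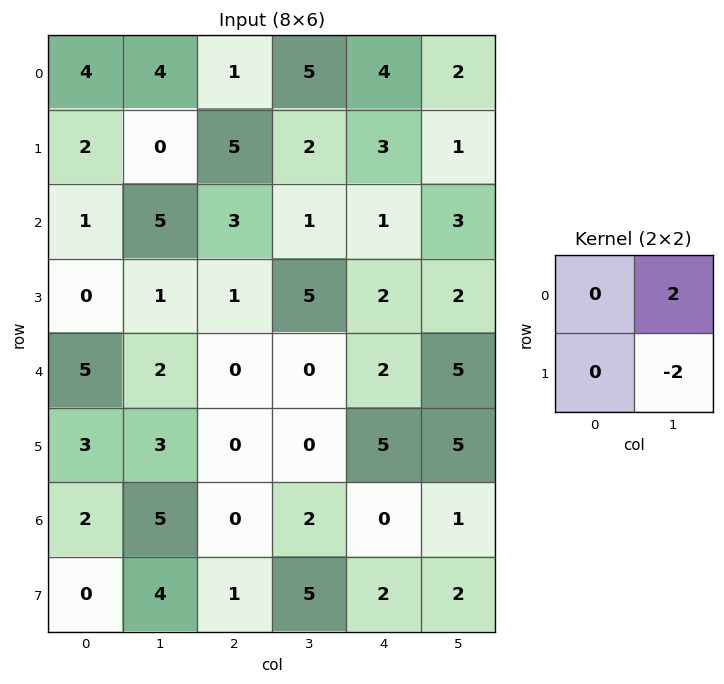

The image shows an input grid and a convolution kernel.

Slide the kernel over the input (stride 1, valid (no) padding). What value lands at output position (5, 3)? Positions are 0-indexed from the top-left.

10

The receptive field on the input at this output position is [0 5 / 2 0]. Elementwise product with the kernel and sum: 5·2 + 0·-2.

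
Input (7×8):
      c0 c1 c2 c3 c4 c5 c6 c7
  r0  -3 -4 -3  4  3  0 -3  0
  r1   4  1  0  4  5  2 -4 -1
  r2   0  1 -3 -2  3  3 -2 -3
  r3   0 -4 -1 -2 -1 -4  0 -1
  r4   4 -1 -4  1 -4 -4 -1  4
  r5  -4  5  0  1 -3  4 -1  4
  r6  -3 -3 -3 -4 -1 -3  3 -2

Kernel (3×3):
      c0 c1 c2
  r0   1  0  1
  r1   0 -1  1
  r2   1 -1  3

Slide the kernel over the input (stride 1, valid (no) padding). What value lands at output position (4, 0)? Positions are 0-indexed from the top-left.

-14

The receptive field on the input at this output position is [4 -1 -4 / -4 5 0 / -3 -3 -3]. Elementwise product with the kernel and sum: 4·1 + -4·1 + 5·-1 + 0·1 + -3·1 + -3·-1 + -3·3.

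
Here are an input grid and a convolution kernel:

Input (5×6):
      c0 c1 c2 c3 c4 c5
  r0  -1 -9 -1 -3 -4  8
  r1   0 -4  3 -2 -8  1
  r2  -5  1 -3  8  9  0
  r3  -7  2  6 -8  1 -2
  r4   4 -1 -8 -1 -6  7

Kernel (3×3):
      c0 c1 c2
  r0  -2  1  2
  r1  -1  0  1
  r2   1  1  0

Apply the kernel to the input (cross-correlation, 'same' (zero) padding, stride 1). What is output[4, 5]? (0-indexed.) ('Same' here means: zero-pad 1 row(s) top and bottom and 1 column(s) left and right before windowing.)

2

The receptive field on the zero-padded input at this output position is [1 -2 0 / -6 7 0 / 0 0 0]. Elementwise product with the kernel and sum: 1·-2 + -2·1 + 0·2 + -6·-1 + 0·1 + 0·1 + 0·1.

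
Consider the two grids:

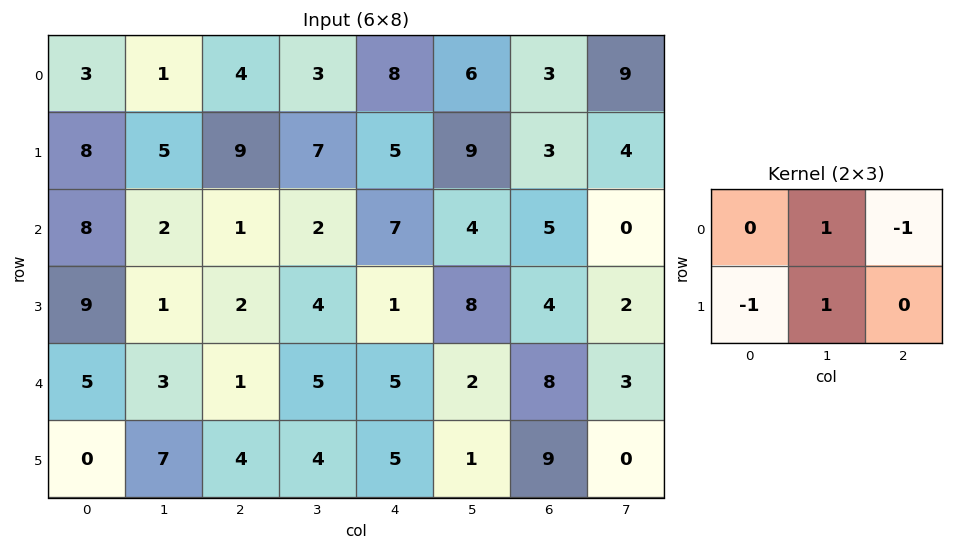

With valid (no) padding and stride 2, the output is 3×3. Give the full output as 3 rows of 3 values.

Output[0,0]: The receptive field on the input at this output position is [3 1 4 / 8 5 9]. Elementwise product with the kernel and sum: 1·1 + 4·-1 + 8·-1 + 5·1.
Output[0,1]: The receptive field on the input at this output position is [4 3 8 / 9 7 5]. Elementwise product with the kernel and sum: 3·1 + 8·-1 + 9·-1 + 7·1.

-6 -7 7
-7 -3 6
9 0 -10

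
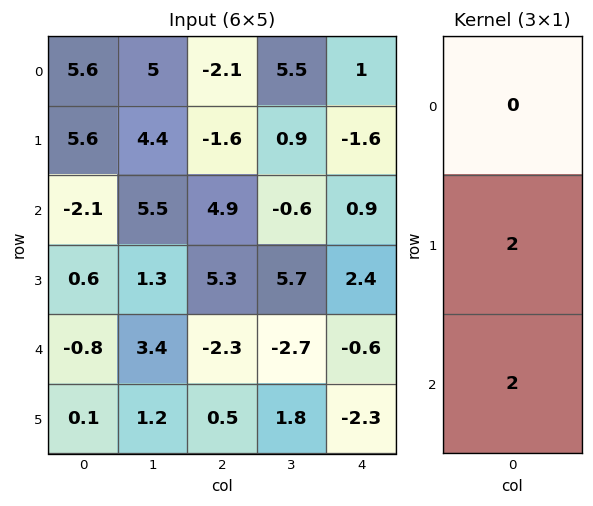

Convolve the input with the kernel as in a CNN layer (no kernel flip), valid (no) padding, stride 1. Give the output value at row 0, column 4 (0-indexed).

The receptive field on the input at this output position is [1 / -1.6 / 0.9]. Elementwise product with the kernel and sum: -1.6·2 + 0.9·2.

-1.4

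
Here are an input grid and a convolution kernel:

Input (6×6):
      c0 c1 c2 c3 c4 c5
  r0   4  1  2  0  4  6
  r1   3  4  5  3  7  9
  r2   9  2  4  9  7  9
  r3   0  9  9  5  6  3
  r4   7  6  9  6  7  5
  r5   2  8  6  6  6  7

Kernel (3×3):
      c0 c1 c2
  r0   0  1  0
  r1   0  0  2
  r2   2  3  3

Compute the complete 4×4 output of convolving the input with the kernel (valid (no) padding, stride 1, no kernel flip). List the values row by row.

Output[0,0]: The receptive field on the input at this output position is [4 1 2 / 3 4 5 / 9 2 4]. Elementwise product with the kernel and sum: 1·1 + 5·2 + 9·2 + 2·3 + 4·3.

47 51 70 88
66 83 68 62
79 71 78 61
73 73 67 67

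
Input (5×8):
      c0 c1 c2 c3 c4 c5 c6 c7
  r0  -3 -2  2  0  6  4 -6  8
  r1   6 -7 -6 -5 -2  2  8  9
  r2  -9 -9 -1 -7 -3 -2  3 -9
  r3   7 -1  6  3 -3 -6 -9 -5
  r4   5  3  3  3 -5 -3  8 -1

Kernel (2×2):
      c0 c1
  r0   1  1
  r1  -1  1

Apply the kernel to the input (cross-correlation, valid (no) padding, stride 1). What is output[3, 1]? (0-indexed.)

The receptive field on the input at this output position is [-1 6 / 3 3]. Elementwise product with the kernel and sum: -1·1 + 6·1 + 3·-1 + 3·1.

5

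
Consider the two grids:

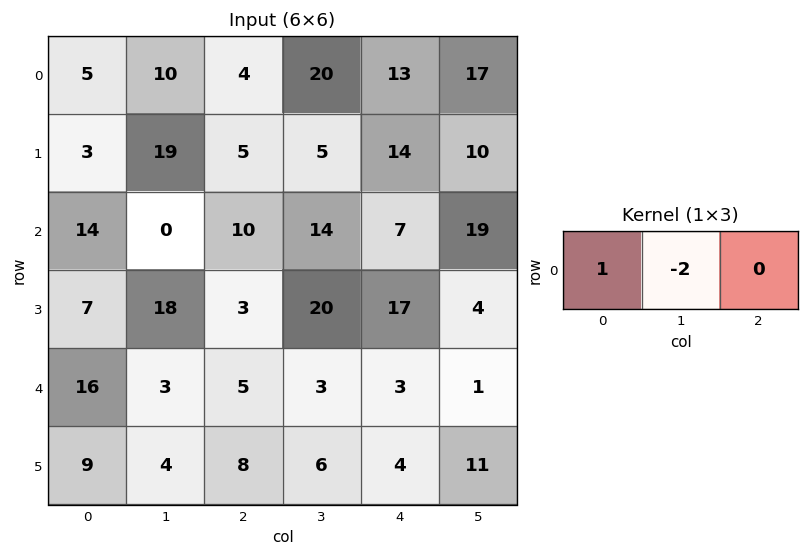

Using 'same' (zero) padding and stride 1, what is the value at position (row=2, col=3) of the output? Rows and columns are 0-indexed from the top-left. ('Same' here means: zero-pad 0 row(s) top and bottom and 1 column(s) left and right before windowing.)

-18

The receptive field on the zero-padded input at this output position is [10 14 7]. Elementwise product with the kernel and sum: 10·1 + 14·-2.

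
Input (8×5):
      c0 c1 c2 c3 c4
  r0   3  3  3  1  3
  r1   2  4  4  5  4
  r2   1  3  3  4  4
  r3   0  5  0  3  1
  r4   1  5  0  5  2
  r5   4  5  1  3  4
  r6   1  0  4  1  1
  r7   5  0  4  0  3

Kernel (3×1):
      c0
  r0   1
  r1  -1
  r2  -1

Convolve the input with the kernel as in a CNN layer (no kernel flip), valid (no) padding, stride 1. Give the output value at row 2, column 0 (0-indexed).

The receptive field on the input at this output position is [1 / 0 / 1]. Elementwise product with the kernel and sum: 1·1 + 0·-1 + 1·-1.

0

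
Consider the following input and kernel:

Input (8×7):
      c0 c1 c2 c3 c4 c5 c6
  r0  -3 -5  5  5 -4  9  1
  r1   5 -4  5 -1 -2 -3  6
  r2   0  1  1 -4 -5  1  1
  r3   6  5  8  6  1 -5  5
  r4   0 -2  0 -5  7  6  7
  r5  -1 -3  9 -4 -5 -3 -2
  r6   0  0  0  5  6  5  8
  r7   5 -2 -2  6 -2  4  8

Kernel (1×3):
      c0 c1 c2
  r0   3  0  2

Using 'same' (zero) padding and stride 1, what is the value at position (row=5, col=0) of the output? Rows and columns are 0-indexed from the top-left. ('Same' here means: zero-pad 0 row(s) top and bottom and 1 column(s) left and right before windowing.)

The receptive field on the zero-padded input at this output position is [0 -1 -3]. Elementwise product with the kernel and sum: 0·3 + -3·2.

-6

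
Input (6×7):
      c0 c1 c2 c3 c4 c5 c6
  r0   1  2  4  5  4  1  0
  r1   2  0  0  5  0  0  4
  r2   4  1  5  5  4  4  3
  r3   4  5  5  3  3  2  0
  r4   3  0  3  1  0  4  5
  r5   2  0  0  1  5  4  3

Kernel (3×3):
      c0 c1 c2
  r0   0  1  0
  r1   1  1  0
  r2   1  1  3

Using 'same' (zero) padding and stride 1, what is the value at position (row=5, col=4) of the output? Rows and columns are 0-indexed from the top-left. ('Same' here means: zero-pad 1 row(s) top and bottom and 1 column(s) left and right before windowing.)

6

The receptive field on the zero-padded input at this output position is [1 0 4 / 1 5 4 / 0 0 0]. Elementwise product with the kernel and sum: 0·1 + 1·1 + 5·1 + 0·1 + 0·1 + 0·3.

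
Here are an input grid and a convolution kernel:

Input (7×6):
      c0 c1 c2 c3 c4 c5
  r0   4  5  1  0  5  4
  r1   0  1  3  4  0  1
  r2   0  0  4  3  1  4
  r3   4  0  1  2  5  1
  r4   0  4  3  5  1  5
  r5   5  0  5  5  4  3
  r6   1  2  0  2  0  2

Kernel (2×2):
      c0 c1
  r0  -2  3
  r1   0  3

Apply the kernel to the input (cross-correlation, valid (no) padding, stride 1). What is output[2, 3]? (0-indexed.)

The receptive field on the input at this output position is [3 1 / 2 5]. Elementwise product with the kernel and sum: 3·-2 + 1·3 + 5·3.

12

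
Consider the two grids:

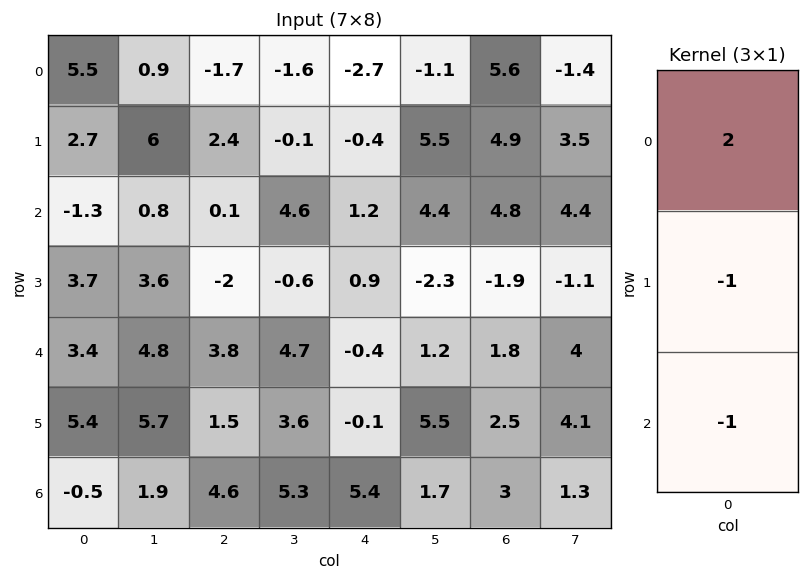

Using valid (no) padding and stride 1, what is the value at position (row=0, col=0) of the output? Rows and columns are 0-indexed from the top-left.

9.6

The receptive field on the input at this output position is [5.5 / 2.7 / -1.3]. Elementwise product with the kernel and sum: 5.5·2 + 2.7·-1 + -1.3·-1.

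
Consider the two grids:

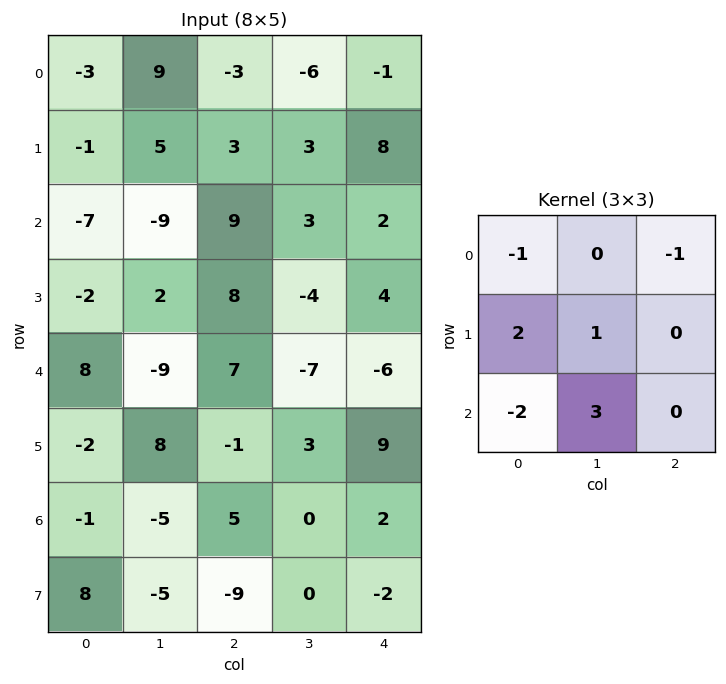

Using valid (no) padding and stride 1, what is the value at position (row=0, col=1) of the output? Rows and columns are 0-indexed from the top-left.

The receptive field on the input at this output position is [9 -3 -6 / 5 3 3 / -9 9 3]. Elementwise product with the kernel and sum: 9·-1 + -6·-1 + 5·2 + 3·1 + -9·-2 + 9·3.

55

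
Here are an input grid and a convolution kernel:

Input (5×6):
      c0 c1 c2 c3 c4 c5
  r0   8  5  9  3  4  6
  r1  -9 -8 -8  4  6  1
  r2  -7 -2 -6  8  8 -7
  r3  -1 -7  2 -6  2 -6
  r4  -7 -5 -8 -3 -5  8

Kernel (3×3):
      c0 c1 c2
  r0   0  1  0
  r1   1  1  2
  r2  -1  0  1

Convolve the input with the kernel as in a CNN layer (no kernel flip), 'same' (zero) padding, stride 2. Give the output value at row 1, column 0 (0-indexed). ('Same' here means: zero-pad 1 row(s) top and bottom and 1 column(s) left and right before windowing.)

-27

The receptive field on the zero-padded input at this output position is [0 -9 -8 / 0 -7 -2 / 0 -1 -7]. Elementwise product with the kernel and sum: -9·1 + 0·1 + -7·1 + -2·2 + 0·-1 + -7·1.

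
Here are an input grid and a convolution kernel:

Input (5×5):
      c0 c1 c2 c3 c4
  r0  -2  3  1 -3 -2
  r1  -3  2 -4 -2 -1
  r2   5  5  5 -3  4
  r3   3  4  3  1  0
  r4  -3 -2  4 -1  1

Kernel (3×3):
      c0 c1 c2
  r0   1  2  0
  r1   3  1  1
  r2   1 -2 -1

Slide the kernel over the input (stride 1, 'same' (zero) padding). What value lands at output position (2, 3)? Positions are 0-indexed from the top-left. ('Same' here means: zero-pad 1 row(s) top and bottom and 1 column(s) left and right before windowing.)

The receptive field on the zero-padded input at this output position is [-4 -2 -1 / 5 -3 4 / 3 1 0]. Elementwise product with the kernel and sum: -4·1 + -2·2 + 5·3 + -3·1 + 4·1 + 3·1 + 1·-2 + 0·-1.

9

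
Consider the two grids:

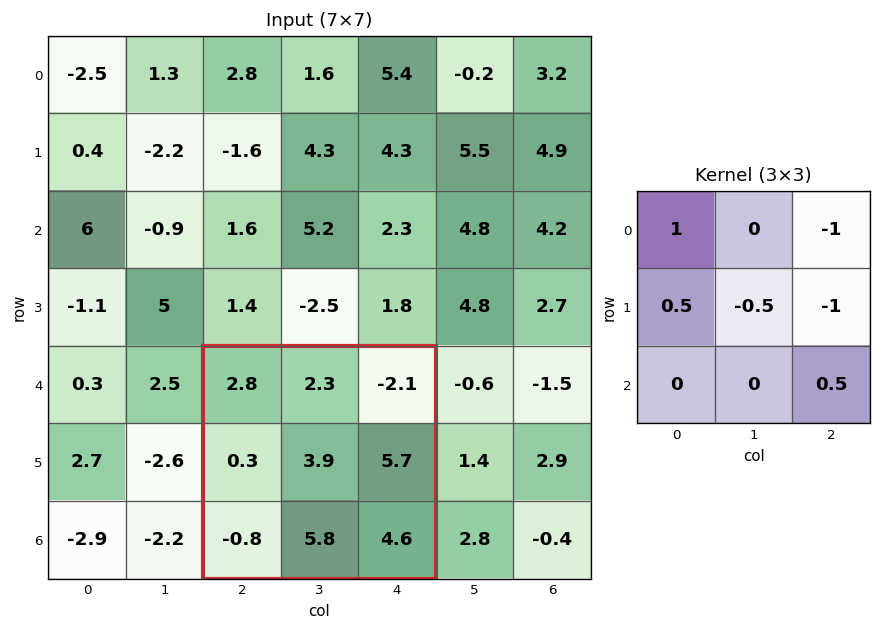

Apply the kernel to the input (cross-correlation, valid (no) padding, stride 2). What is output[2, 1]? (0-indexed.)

-0.3

The receptive field on the input at this output position is [2.8 2.3 -2.1 / 0.3 3.9 5.7 / -0.8 5.8 4.6]. Elementwise product with the kernel and sum: 2.8·1 + -2.1·-1 + 0.3·0.5 + 3.9·-0.5 + 5.7·-1 + 4.6·0.5.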